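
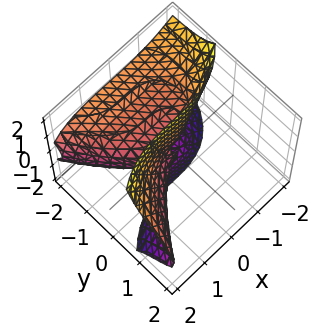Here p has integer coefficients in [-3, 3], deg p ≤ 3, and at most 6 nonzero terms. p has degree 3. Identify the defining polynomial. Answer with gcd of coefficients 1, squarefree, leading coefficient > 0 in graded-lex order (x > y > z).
x^3 - 3*y*z^2 - 2*y^2 - 2*y*z

Degree: no degree-2 surface has this shape, so deg p = 3.
Checking where it meets the axes: one y-axis crossing is at y = 0; it crosses the x-axis at the gridline x = 0; the visible z-axis segment lies entirely on the surface.
Fitting integer coefficients to these (and the overall shape) gives p.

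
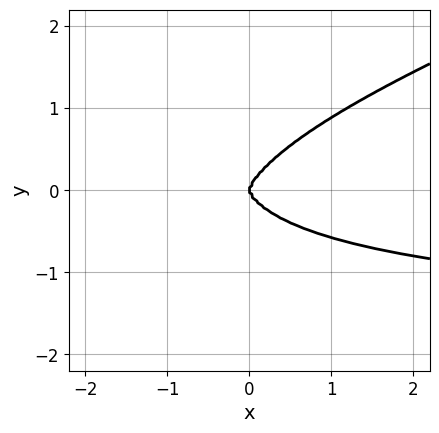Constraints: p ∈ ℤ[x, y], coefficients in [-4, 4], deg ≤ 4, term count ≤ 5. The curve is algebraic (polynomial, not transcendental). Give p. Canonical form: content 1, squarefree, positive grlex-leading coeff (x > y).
x^3*y - 3*x^2*y^2 + x*y^3 - 2*y^4 + 2*x^3

deg p = 4.
Reading off the gridlines: one x-axis crossing is at x = 0; it crosses the y-axis at the gridline y = 0.
Solving for integer coefficients yields p as stated.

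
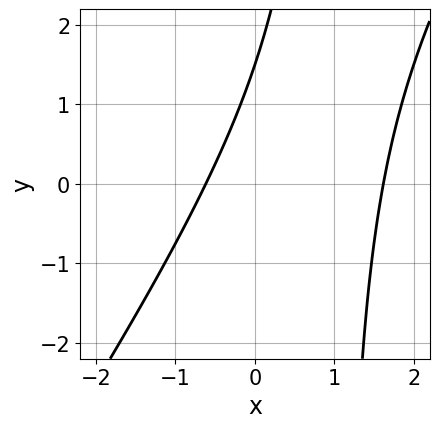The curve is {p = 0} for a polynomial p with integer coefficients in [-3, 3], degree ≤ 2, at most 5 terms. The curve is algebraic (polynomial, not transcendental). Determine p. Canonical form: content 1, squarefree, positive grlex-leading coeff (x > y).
First, the degree is 2 — no degree-1 curve has this shape.
Finally, putting this together gives p.

3*x^2 - 2*x*y - 3*x + 2*y - 3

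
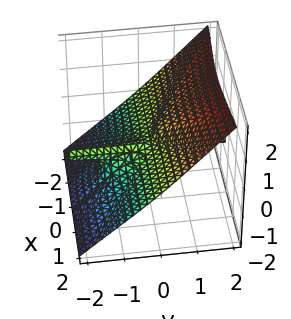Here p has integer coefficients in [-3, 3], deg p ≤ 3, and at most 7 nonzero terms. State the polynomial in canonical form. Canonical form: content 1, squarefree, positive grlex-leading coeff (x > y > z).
First, I count 2 distinct pieces.
Next, the degree is 3 — the shape is more complex than any degree-2 surface.
Next, reading off the gridlines: the visible x-axis segment lies entirely on the surface; every point of the y-axis in the box is on the surface.
Finally, putting this together gives p.

3*x^2*y - 3*x^2*z + 3*y*z^2 - 3*z^3 + y*z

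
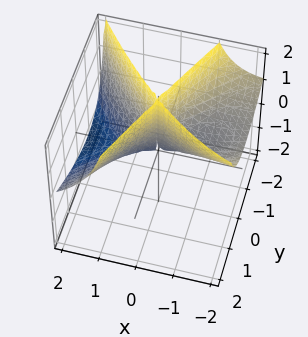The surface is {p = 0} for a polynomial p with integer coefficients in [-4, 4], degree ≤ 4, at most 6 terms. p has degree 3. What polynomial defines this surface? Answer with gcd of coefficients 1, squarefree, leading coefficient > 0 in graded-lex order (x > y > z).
x^3 + 3*x^2*z + 2*x*y*z - 3*y^2

First, the degree is 3 — a generic line meets the surface in up to 3 points.
Next, checking where it meets the axes: one y-axis crossing is at y = 0; it crosses the x-axis at the gridline x = 0; every point of the z-axis in the box is on the surface.
Finally, matching integer coefficients to the picture gives p.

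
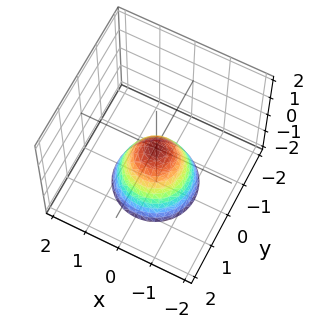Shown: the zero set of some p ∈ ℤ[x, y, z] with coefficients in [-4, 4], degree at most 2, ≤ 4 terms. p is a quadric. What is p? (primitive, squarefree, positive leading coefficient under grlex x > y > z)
The degree is 2 — a single bowl opening along one axis; a quadric.
Symmetries: rotational symmetry about the z-axis ⇒ p depends on x, y only through x² + y².
From the axis intercepts and sections: it crosses the z-axis at the gridline z = 0; one y-axis crossing is at y = 0.
These observations pin down the coefficients.

3*x^2 + 3*y^2 + 2*z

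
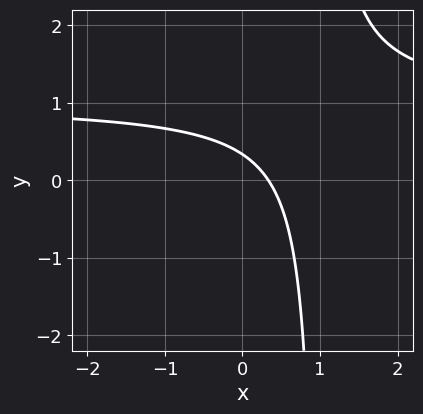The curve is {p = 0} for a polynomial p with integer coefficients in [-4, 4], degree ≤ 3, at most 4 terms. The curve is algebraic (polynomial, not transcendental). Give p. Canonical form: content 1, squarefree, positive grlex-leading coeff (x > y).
3*x*y - 3*x - 3*y + 1

1. Degree: no degree-1 curve has this shape, so deg p = 2.
2. Solving for integer coefficients yields p as stated.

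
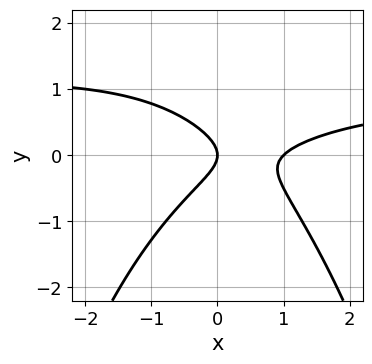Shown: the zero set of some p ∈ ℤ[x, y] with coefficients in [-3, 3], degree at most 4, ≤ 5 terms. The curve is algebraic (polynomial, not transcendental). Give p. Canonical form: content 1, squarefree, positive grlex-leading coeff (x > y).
1. The degree is 3 — the shape is more complex than any degree-2 curve.
2. Against the integer gridlines: the x-axis gridline crossings are at x ∈ {0, 1}; it crosses the y-axis at the gridline y = 0.
3. These observations pin down the coefficients.

x^2*y - x^2 + 2*y^2 + x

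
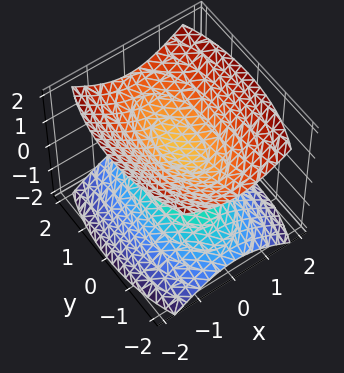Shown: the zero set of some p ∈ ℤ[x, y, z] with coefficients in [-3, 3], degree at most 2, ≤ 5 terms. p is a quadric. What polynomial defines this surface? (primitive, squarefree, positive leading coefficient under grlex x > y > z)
3*x^2 + y^2 - 3*z^2 + 1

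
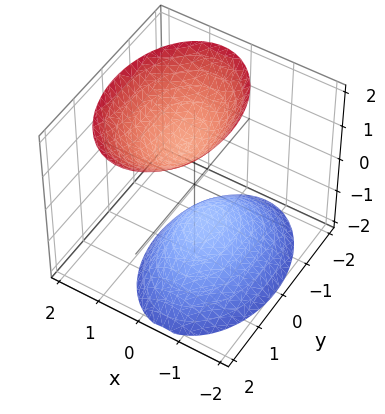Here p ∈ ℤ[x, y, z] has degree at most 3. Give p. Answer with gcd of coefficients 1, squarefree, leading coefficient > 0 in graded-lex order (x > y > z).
(a) The picture has 2 separate pieces. Treating them together as one polynomial.
(b) Degree: the shape is more complex than any degree-1 surface, so deg p = 2.
(c) Reading off the gridlines: among the integer gridlines, it crosses the z-axis at z ∈ {-1, 1}; it misses every integer gridline on the y-axis.
(d) These observations pin down the coefficients.

2*x^2 - x*z + y^2 - z^2 + 1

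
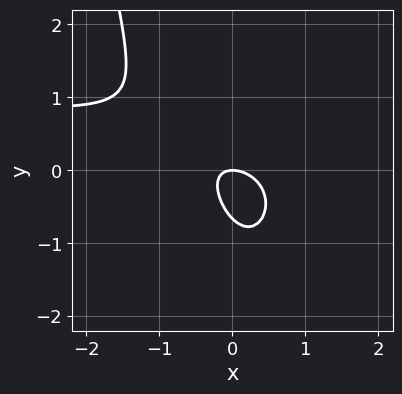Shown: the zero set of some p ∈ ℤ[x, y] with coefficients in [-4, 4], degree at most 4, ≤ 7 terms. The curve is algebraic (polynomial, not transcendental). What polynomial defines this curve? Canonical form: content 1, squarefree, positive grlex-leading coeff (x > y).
3*x^2*y - 3*x^2 - 3*x*y - 3*y^2 - 2*y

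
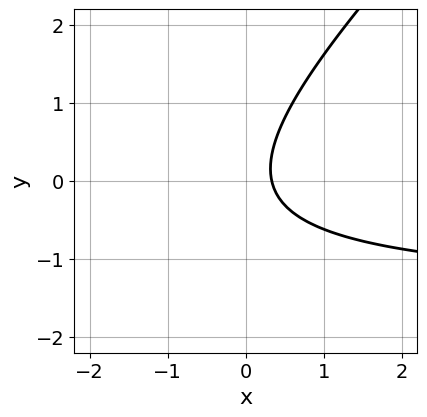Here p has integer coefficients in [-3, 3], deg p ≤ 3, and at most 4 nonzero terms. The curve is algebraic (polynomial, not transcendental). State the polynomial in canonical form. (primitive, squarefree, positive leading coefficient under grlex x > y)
2*x*y - 2*y^2 + 3*x - 1

(a) The degree is 2 — no degree-1 curve has this shape.
(b) Against the integer gridlines: it misses every integer gridline on the y-axis.
(c) Matching integer coefficients to the picture gives p.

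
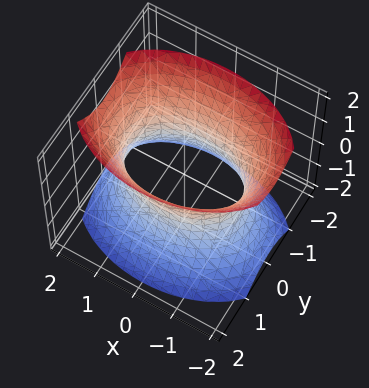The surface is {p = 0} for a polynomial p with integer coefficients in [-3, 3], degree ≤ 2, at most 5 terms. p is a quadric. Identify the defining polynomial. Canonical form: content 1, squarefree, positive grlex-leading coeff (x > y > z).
x^2 + 2*y^2 - z^2 - 2

First, degree: one connected sheet with a waist; a quadric, so deg p = 2.
Next, symmetries: it's symmetric under z → −z, forcing even powers of z; it's symmetric under y → −y, forcing even powers of y; the x ↦ −x reflection is a symmetry, so x appears only in even powers.
Then, checking where it meets the axes: the y-axis gridline crossings are at y ∈ {-1, 1}; it misses every integer gridline on the z-axis.
Finally, solving for integer coefficients yields p as stated.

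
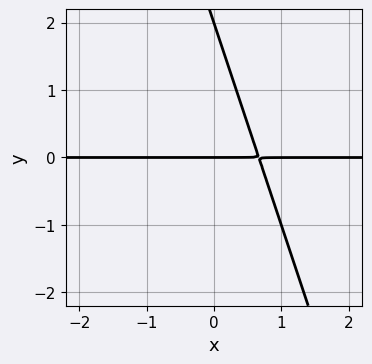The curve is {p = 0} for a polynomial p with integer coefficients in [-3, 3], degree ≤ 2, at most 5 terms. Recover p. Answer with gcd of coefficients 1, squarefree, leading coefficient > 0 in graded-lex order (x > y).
deg p = 2. The shape is more complex than any degree-1 curve.
Reading off the gridlines: the y-axis gridline crossings are at y ∈ {0, 2}; the visible x-axis segment lies entirely on the curve.
These observations pin down the coefficients.

3*x*y + y^2 - 2*y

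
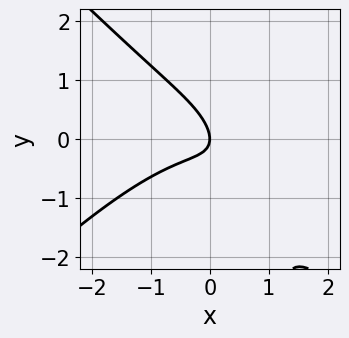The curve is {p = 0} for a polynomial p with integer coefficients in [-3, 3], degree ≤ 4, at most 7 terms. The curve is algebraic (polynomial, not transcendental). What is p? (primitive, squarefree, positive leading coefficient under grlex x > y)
2*x^3 - 2*x*y^2 + 3*x*y + 3*y^2 + 2*x

First, the degree is 3 — a generic line meets the curve in up to 3 points.
Then, checking where it meets the axes: it crosses the y-axis at the gridline y = 0; it crosses the x-axis at the gridline x = 0.
Finally, solving for integer coefficients yields p as stated.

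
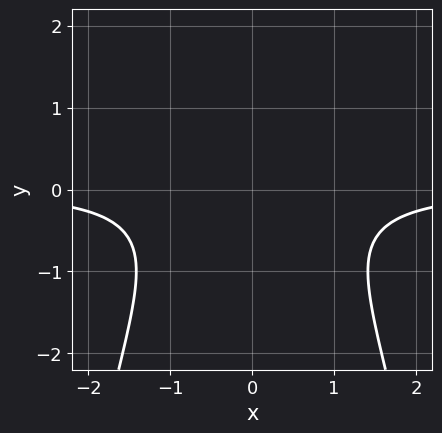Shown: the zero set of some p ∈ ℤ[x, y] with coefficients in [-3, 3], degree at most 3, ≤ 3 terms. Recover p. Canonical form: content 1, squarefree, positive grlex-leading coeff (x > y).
First, the degree is 3 — a generic line meets the curve in up to 3 points.
Then, symmetries: the x ↦ −x reflection is a symmetry, so x appears only in even powers.
Next, reading off the gridlines: it misses every integer gridline on the x-axis; it misses every integer gridline on the y-axis.
Finally, assembling these constraints gives the stated polynomial.

x^2*y + y^2 + 1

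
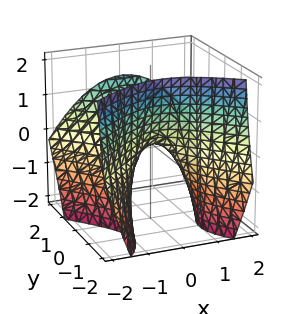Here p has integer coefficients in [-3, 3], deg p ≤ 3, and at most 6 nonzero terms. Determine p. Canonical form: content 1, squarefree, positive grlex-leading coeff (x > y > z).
x^2 - y^2 + y*z + z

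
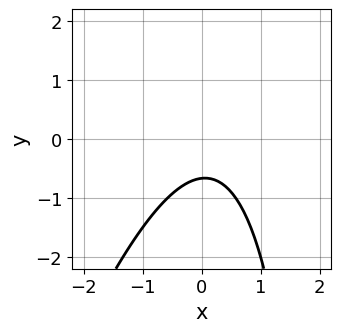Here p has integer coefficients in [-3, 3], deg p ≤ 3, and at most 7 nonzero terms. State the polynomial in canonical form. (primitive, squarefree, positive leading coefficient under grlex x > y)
3*x^2 - x*y - x + 3*y + 2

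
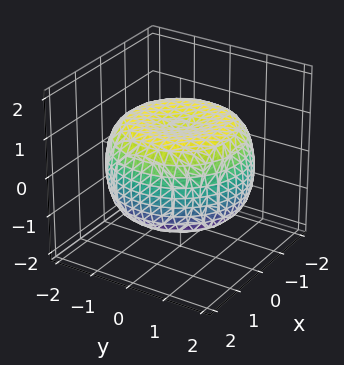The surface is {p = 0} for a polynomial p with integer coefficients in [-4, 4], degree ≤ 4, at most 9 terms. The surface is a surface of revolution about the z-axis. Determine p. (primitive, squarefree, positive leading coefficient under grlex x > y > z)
(a) Degree: a generic line meets the surface in up to 4 points, so deg p = 4.
(b) By symmetry, the z-axis is an axis of rotation, so x and y enter only as x² + y².
(c) From the visible intercepts: a circular section at z = -1 has radius between 1 and 2; among the integer gridlines, it crosses the z-axis at z ∈ {-1, 1}.
(d) Assembling these constraints gives the stated polynomial.

x^4 + 2*x^2*y^2 + y^4 - 2*x^2 - 2*y^2 + 3*z^2 - 3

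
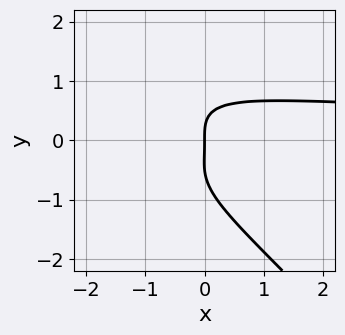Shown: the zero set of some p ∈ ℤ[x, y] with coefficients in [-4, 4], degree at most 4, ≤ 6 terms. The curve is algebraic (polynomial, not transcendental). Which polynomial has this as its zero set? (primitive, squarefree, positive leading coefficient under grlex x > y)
(a) deg p = 4. No degree-3 curve has this shape.
(b) From the visible intercepts: it meets the y-axis at y = 0 (among the integer gridlines); it crosses the x-axis at the gridline x = 0.
(c) Assembling these constraints gives the stated polynomial.

x^2*y^2 + 3*x*y^3 + 2*y^4 + y^3 - 2*x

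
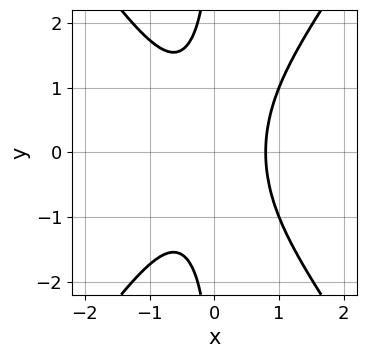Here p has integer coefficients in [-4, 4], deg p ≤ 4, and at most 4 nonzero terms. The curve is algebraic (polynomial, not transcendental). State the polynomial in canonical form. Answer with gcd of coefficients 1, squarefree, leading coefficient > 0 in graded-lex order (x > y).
(a) Degree: no degree-2 curve has this shape, so deg p = 3.
(b) Symmetries: it's symmetric under y → −y, forcing even powers of y.
(c) Reading off the gridlines: no y-intercept at any integer in the box.
(d) Together with the visible shape, these determine p as stated.

2*x^3 - x*y^2 - 1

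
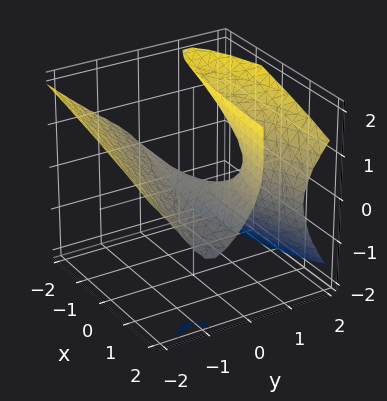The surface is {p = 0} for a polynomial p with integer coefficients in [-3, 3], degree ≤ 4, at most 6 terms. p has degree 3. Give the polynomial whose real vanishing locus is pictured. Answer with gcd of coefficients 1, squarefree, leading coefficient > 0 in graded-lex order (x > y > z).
(a) The degree is 3 — a generic line meets the surface in up to 3 points.
(b) Checking where it meets the axes: the visible x-axis segment lies entirely on the surface; one y-axis crossing is at y = 0.
(c) Assembling these constraints gives the stated polynomial.

2*y^3 - 2*y*z^2 - 2*x*y - 2*y*z + 3*z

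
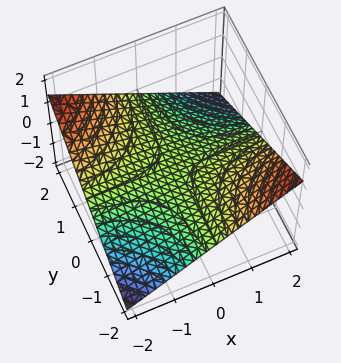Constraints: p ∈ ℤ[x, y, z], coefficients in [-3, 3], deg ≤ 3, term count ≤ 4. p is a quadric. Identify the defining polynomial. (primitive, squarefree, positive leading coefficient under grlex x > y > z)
x*y + 3*z

1. deg p = 2.
2. Observable constraints: every point of the y-axis in the box is on the surface; the visible x-axis segment lies entirely on the surface; one z-axis crossing is at z = 0.
3. Matching integer coefficients to the picture gives p.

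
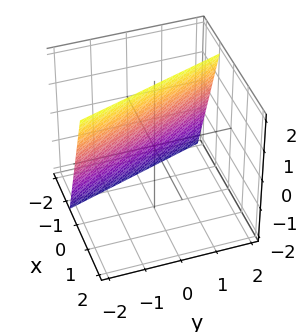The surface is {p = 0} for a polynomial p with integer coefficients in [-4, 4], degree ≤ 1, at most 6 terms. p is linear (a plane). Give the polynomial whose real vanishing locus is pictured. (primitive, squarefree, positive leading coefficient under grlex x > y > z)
3*x + y - z + 2

First, degree: the surface is flat (a plane), so deg p = 1.
Then, from the axis intercepts and sections: it crosses the z-axis at the gridline z = 2; it meets the y-axis at y = -2 (among the integer gridlines).
Finally, putting this together gives p.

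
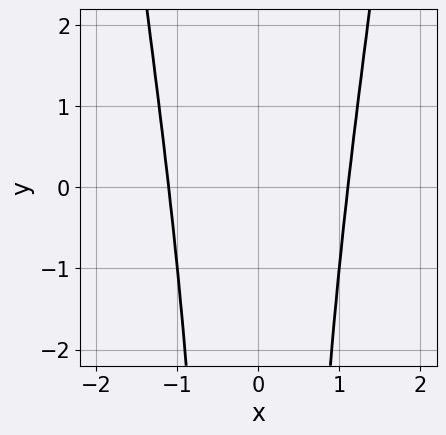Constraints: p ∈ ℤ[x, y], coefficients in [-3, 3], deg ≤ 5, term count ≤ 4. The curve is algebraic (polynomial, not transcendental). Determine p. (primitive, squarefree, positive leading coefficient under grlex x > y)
First, degree: a generic line meets the curve in up to 4 points, so deg p = 4.
Next, symmetries: the x ↦ −x reflection is a symmetry, so x appears only in even powers.
Then, checking where it meets the axes: the curve avoids every integer y-axis point in the box.
Finally, solving for integer coefficients yields p as stated.

2*x^4 - x^2*y - 3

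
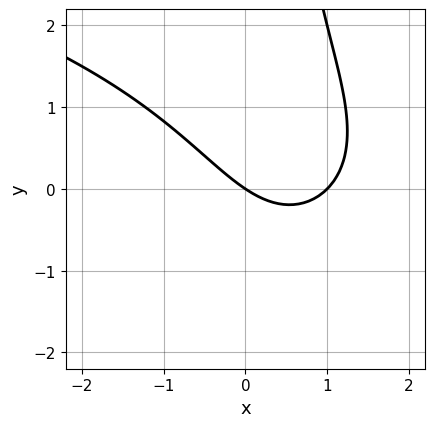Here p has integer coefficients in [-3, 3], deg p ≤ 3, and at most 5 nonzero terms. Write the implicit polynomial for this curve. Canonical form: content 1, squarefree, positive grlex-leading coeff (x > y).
(a) deg p = 3. No degree-2 curve has this shape.
(b) Observable constraints: it crosses the y-axis at the gridline y = 0; the x-axis gridline crossings are at x ∈ {0, 1}.
(c) These observations pin down the coefficients.

x*y^2 + 2*x^2 + x*y - 2*x - 3*y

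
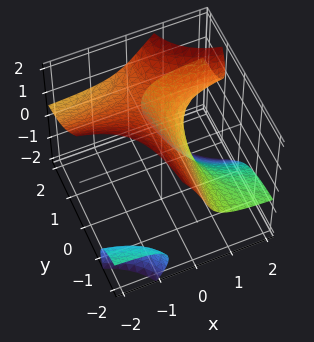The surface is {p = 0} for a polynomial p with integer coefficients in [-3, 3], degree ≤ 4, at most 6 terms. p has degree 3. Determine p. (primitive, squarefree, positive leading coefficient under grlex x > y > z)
The picture has 2 separate pieces.
deg p = 3.
Checking where it meets the axes: the surface avoids every integer y-axis point in the box.
These observations pin down the coefficients.

3*x*y*z - z^3 - 3*x + 2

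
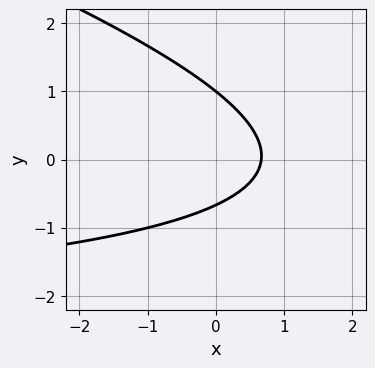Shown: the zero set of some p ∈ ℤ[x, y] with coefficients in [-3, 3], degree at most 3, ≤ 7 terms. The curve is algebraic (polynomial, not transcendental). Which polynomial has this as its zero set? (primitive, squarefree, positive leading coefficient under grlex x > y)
x*y + 3*y^2 + 3*x - y - 2

1. The degree is 2 — the shape is more complex than any degree-1 curve.
2. Against the integer gridlines: one y-axis crossing is at y = 1.
3. Matching integer coefficients to the picture gives p.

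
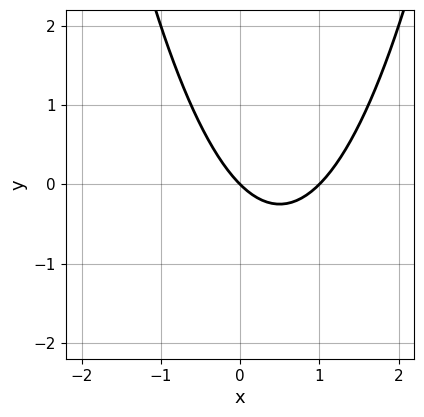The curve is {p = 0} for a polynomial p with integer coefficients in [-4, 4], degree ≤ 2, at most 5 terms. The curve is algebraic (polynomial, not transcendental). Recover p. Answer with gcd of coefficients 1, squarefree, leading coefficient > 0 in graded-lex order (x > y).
First, deg p = 2. The shape is more complex than any degree-1 curve.
Next, checking where it meets the axes: among the integer gridlines, it crosses the x-axis at x ∈ {0, 1}; one y-axis crossing is at y = 0.
Finally, the integer polynomial consistent with all of this is the stated p.

x^2 - x - y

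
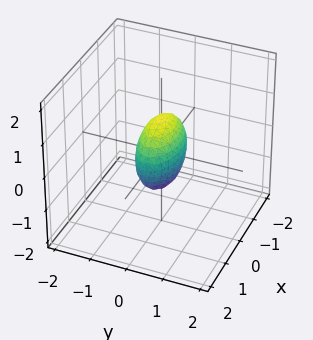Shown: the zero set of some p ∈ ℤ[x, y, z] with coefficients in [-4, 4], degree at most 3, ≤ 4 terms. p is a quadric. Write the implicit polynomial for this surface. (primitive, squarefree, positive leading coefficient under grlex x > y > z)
x^2 + 3*y^2 + z^2 - 1

(a) deg p = 2.
(b) Symmetries: the z ↦ −z reflection is a symmetry, so z appears only in even powers; it's symmetric under y → −y, forcing even powers of y; the x ↦ −x reflection is a symmetry, so x appears only in even powers.
(c) Observable constraints: the z-axis gridline crossings are at z ∈ {-1, 1}; among the integer gridlines, it crosses the x-axis at x ∈ {-1, 1}.
(d) Together with the visible shape, these determine p as stated.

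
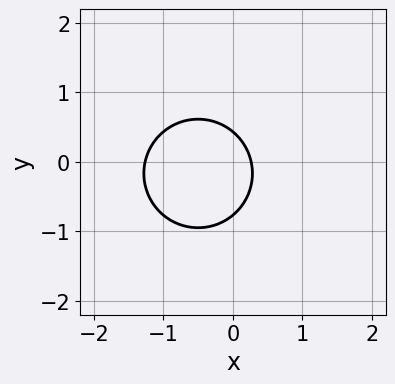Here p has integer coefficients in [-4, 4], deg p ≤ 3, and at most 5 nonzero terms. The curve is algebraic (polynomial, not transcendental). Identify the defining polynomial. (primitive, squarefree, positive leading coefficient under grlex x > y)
3*x^2 + 3*y^2 + 3*x + y - 1

1. The degree is 2 — no degree-1 curve has this shape.
2. Solving for integer coefficients yields p as stated.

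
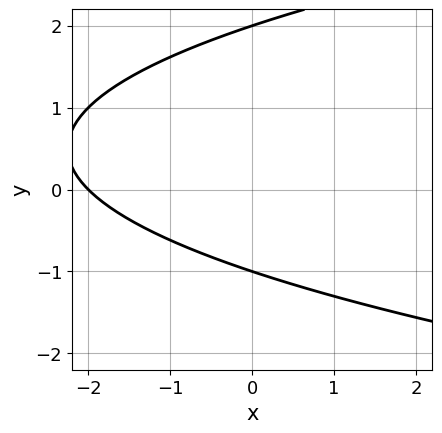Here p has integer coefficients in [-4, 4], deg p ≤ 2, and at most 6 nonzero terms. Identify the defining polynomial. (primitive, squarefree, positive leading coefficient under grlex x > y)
y^2 - x - y - 2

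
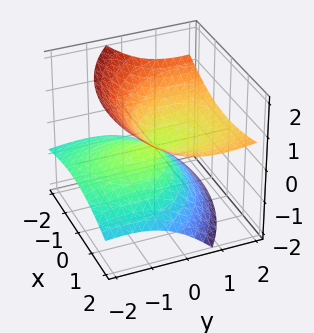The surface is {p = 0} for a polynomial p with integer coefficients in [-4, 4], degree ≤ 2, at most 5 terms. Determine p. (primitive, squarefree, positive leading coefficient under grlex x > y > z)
x^2 - x*z + y^2 - 3*y*z - 3*z^2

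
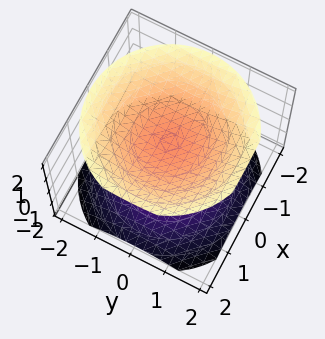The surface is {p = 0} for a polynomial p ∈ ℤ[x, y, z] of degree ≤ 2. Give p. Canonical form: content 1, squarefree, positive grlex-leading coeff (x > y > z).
First, I count 2 distinct pieces. They look like related sheets of one shape, so recover p as a whole.
Next, degree: a generic line meets the surface in up to 2 points, so deg p = 2.
Next, by symmetry, every cross-section ⟂ z is a circle, so x, y appear only via x² + y².
Next, reading off the gridlines: the surface avoids every integer y-axis point in the box; no x-intercept at any integer in the box; the z-axis gridline crossings are at z ∈ {-1, 1}.
Finally, assembling these constraints gives the stated polynomial.

2*x^2 + 2*y^2 - 3*z^2 + 3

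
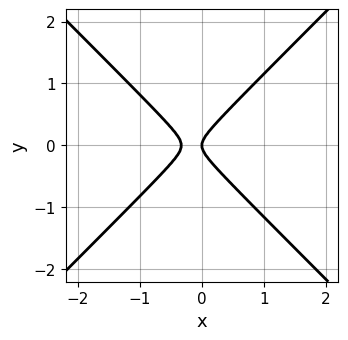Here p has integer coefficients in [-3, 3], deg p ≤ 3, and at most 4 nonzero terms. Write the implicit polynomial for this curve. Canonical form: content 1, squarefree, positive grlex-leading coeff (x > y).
1. The degree is 2 — a generic line meets the curve in up to 2 points.
2. Symmetries: it's symmetric under y → −y, forcing even powers of y.
3. From the axis intercepts and sections: it crosses the y-axis at the gridline y = 0; it meets the x-axis at x = 0 (among the integer gridlines).
4. Fitting integer coefficients to these (and the overall shape) gives p.

3*x^2 - 3*y^2 + x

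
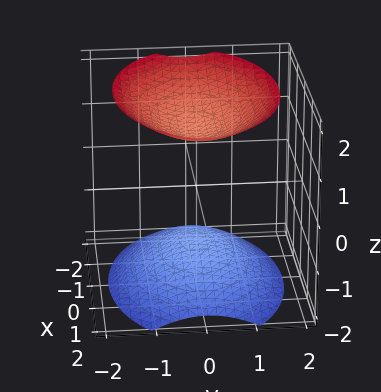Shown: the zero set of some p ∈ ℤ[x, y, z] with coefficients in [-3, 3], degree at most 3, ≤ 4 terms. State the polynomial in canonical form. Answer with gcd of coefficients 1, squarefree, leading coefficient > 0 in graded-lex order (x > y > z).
I count 2 distinct pieces.
The degree is 2 — two separate bowl-shaped sheets opening away from each other; a quadric.
Symmetries: the x ↦ −x reflection is a symmetry, so x appears only in even powers; the z ↦ −z reflection is a symmetry, so z appears only in even powers; it's symmetric under y → −y, forcing even powers of y.
From the visible intercepts: the surface avoids every integer y-axis point in the box; it misses every integer gridline on the x-axis.
Solving for integer coefficients yields p as stated.

x^2 + 2*y^2 - 2*z^2 + 3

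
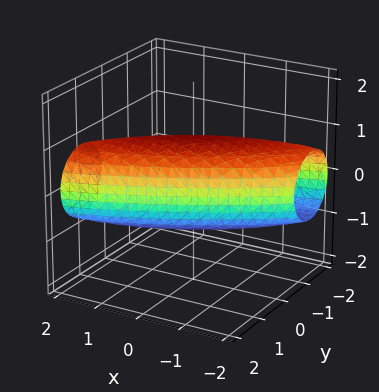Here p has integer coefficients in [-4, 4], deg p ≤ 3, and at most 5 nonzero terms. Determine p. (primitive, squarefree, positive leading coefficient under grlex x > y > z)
x^2 - 3*x*y + 3*y^2 + 3*z^2 - 3

1. The degree is 2 — a generic line meets the surface in up to 2 points.
2. Against the integer gridlines: the z-axis gridline crossings are at z ∈ {-1, 1}; among the integer gridlines, it crosses the y-axis at y ∈ {-1, 1}.
3. Together with the visible shape, these determine p as stated.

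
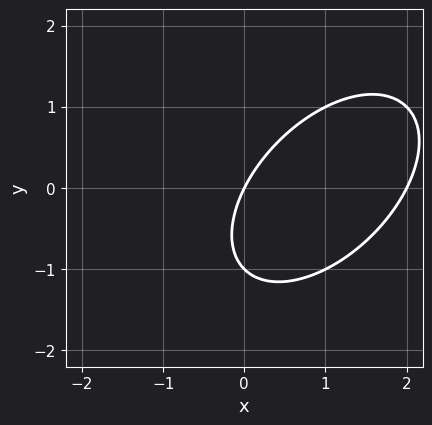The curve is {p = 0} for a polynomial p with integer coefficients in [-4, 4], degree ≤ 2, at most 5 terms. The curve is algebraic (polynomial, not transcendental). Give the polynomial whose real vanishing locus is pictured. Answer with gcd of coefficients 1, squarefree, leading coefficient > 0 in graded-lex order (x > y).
First, degree: a generic line meets the curve in up to 2 points, so deg p = 2.
Next, reading off the gridlines: among the integer gridlines, it crosses the x-axis at x ∈ {0, 2}; the y-axis gridline crossings are at y ∈ {-1, 0}.
Finally, together with the visible shape, these determine p as stated.

x^2 - x*y + y^2 - 2*x + y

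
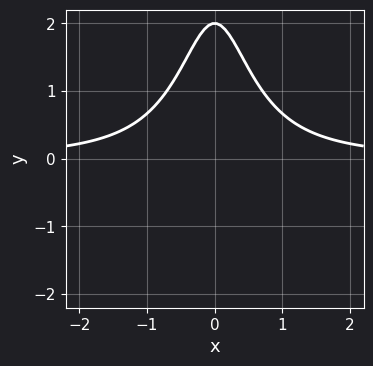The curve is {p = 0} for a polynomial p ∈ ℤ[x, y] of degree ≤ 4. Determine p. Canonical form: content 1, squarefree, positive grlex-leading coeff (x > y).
2*x^2*y + y - 2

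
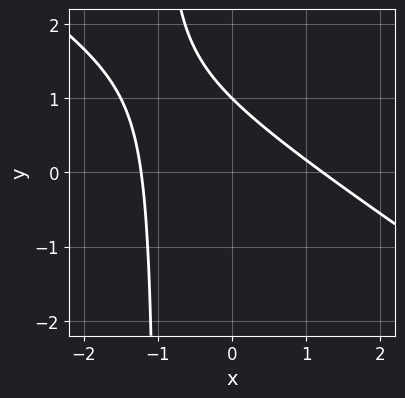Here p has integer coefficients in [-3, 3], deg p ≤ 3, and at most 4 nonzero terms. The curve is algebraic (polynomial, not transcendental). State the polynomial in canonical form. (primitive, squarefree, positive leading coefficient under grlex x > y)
2*x^2 + 3*x*y + 3*y - 3

(a) deg p = 2. The shape is more complex than any degree-1 curve.
(b) Reading off the gridlines: it crosses the y-axis at the gridline y = 1.
(c) The integer polynomial consistent with all of this is the stated p.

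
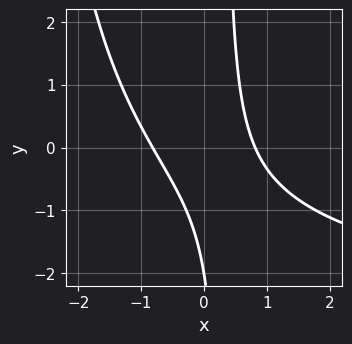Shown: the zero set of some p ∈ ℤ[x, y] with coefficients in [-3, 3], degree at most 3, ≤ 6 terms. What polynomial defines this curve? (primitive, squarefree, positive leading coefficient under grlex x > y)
x^2*y + 3*x^2 + 3*x*y - y - 2

First, deg p = 3.
Then, from the visible intercepts: it meets the y-axis at y = -2 (among the integer gridlines).
Finally, putting this together gives p.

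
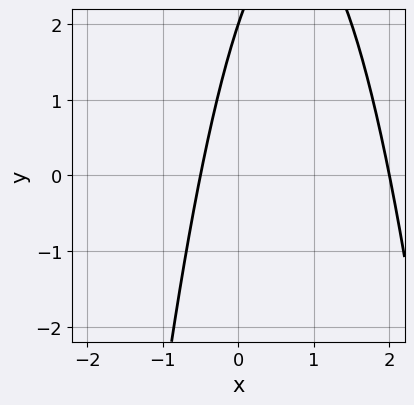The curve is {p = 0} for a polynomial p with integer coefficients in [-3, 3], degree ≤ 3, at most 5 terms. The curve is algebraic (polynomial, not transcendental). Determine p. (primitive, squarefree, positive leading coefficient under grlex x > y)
1. The degree is 2 — no degree-1 curve has this shape.
2. Observable constraints: one y-axis crossing is at y = 2; one x-axis crossing is at x = 2.
3. The integer polynomial consistent with all of this is the stated p.

2*x^2 - 3*x + y - 2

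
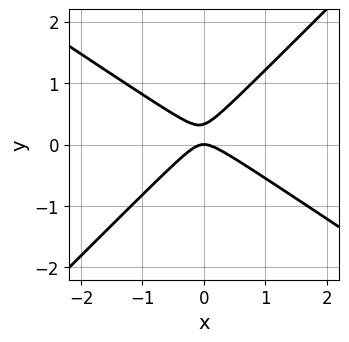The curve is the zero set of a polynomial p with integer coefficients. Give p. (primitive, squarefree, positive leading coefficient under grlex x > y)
1. deg p = 2. No degree-1 curve has this shape.
2. From the visible intercepts: it crosses the x-axis at the gridline x = 0; one y-axis crossing is at y = 0.
3. Matching integer coefficients to the picture gives p.

2*x^2 + x*y - 3*y^2 + y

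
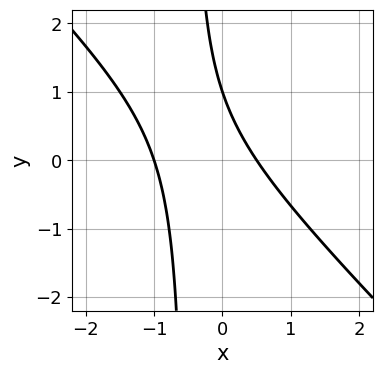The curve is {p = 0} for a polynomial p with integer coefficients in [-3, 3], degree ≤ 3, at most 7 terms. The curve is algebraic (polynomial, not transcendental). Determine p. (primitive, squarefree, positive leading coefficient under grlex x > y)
2*x^2 + 2*x*y + x + y - 1

(a) deg p = 2. No degree-1 curve has this shape.
(b) Against the integer gridlines: it crosses the y-axis at the gridline y = 1; one x-axis crossing is at x = -1.
(c) Together with the visible shape, these determine p as stated.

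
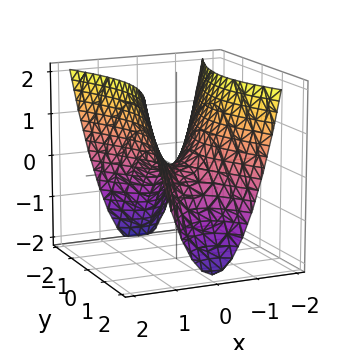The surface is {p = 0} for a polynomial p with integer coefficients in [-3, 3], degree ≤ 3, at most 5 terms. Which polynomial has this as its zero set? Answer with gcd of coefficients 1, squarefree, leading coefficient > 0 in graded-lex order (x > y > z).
(a) Degree: a hyperbolic paraboloid; a quadric, so deg p = 2.
(b) Symmetries: it's symmetric under x → −x, forcing even powers of x; the y ↦ −y reflection is a symmetry, so y appears only in even powers.
(c) Checking where it meets the axes: one x-axis crossing is at x = 0; it crosses the y-axis at the gridline y = 0.
(d) Together with the visible shape, these determine p as stated.

3*x^2 - y^2 - 2*z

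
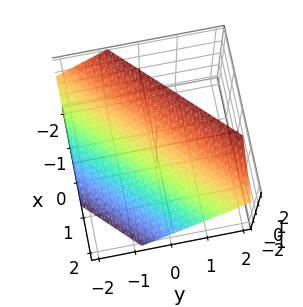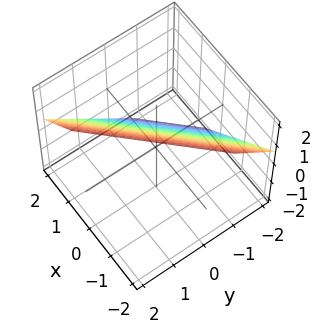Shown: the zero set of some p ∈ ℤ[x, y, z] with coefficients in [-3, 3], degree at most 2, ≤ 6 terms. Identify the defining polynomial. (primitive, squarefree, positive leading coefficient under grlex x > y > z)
3*x - 3*y + 3*z - 2

Degree: the surface is flat (a plane), so deg p = 1.
Solving for integer coefficients yields p as stated.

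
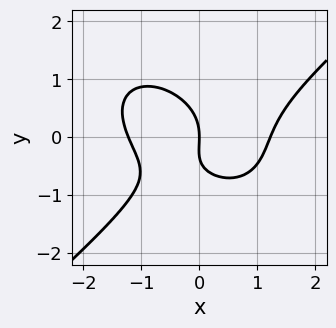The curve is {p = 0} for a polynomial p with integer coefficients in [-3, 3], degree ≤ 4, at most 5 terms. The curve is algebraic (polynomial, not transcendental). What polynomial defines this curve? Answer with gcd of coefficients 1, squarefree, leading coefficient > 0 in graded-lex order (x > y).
deg p = 3. No degree-2 curve has this shape.
From the axis intercepts and sections: it meets the y-axis at y = 0 (among the integer gridlines); it meets the x-axis at x = 0 (among the integer gridlines).
Assembling these constraints gives the stated polynomial.

2*x^3 - 3*y^3 - 2*x*y - y^2 - 3*x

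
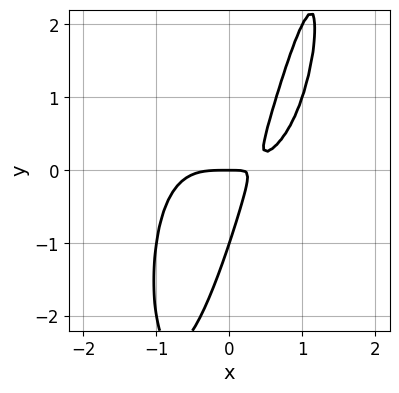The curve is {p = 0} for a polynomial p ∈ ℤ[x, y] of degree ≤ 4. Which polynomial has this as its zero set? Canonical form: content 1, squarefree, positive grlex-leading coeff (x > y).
2*x^4 - x^2*y - 3*x*y + y^2 + y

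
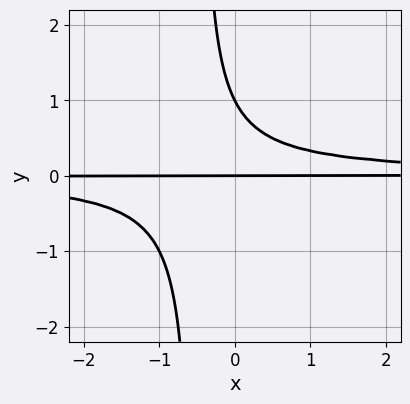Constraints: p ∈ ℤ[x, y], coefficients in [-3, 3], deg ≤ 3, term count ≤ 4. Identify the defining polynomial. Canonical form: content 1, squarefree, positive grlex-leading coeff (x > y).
deg p = 3. A generic line meets the curve in up to 3 points.
From the visible intercepts: the y-axis gridline crossings are at y ∈ {0, 1}; the visible x-axis segment lies entirely on the curve.
Solving for integer coefficients yields p as stated.

2*x*y^2 + y^2 - y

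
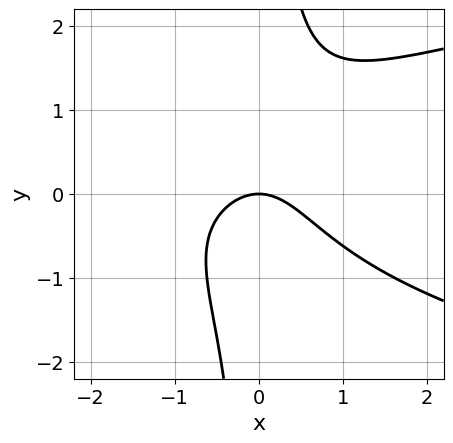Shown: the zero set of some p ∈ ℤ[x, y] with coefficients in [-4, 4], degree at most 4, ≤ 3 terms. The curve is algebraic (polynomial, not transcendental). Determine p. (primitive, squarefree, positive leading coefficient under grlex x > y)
1. Degree: the shape is more complex than any degree-2 curve, so deg p = 3.
2. Checking where it meets the axes: one y-axis crossing is at y = 0; one x-axis crossing is at x = 0.
3. Together with the visible shape, these determine p as stated.

x*y^2 - x^2 - y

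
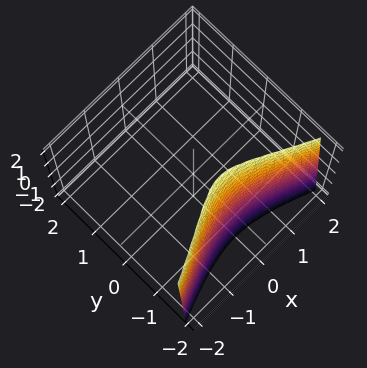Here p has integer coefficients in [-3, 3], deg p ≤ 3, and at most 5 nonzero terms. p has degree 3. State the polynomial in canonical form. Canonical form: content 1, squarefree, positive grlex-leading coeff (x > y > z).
2*y^3 + 2*x^2 - z + 3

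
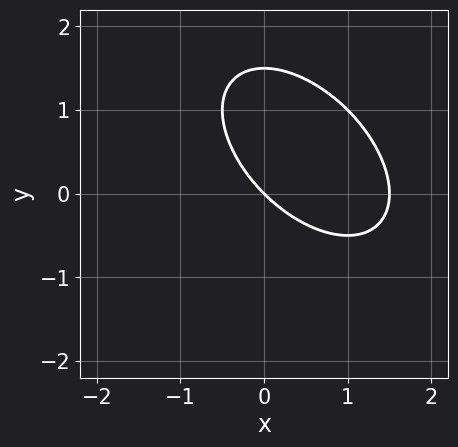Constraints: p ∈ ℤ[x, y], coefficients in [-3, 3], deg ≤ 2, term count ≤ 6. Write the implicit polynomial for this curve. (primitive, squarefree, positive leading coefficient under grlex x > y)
The degree is 2 — the shape is more complex than any degree-1 curve.
Observable constraints: it meets the y-axis at y = 0 (among the integer gridlines); one x-axis crossing is at x = 0.
The integer polynomial consistent with all of this is the stated p.

2*x^2 + 2*x*y + 2*y^2 - 3*x - 3*y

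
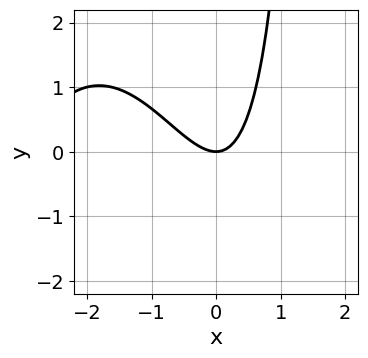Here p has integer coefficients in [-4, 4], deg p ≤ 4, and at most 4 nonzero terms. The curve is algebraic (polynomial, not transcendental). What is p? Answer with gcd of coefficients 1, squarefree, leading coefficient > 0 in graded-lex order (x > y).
x^3 + 3*x^2 + x*y - 2*y

First, the degree is 3 — a generic line meets the curve in up to 3 points.
Next, against the integer gridlines: one x-axis crossing is at x = 0; it crosses the y-axis at the gridline y = 0.
Finally, fitting integer coefficients to these (and the overall shape) gives p.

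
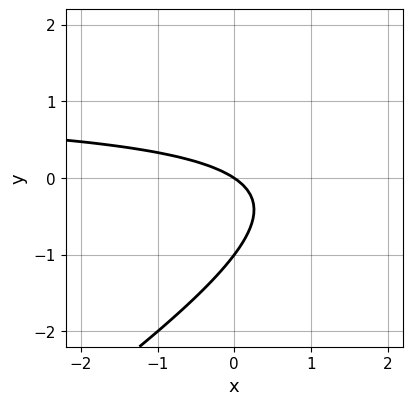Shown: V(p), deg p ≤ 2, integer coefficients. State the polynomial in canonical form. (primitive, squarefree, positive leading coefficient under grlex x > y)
(a) deg p = 2. A generic line meets the curve in up to 2 points.
(b) Reading off the gridlines: among the integer gridlines, it crosses the y-axis at y ∈ {-1, 0}; one x-axis crossing is at x = 0.
(c) Putting this together gives p.

2*x*y - 3*y^2 - 2*x - 3*y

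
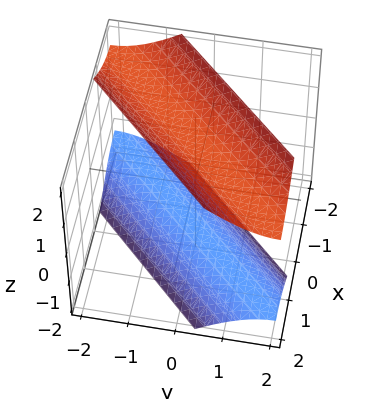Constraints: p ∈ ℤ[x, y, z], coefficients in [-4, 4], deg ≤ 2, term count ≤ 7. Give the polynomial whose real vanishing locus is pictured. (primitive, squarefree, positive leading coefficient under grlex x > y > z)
(a) I count 2 distinct pieces. They look like related sheets of one shape, so recover p as a whole.
(b) Degree: the shape is more complex than any degree-1 surface, so deg p = 2.
(c) From the axis intercepts and sections: it misses every integer gridline on the x-axis; it misses every integer gridline on the y-axis.
(d) Together with the visible shape, these determine p as stated.

x^2 - 2*x*y + y^2 - z^2 + 2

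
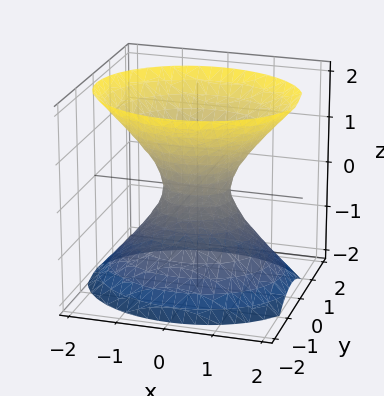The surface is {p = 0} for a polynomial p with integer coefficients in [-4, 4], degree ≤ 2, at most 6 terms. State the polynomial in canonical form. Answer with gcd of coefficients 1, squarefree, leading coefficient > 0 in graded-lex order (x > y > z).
2*x^2 + 3*y^2 - 2*z^2 - 1

(a) Degree: an hourglass — one-sheet hyperboloid; a quadric, so deg p = 2.
(b) Symmetries: mirror symmetry z ↦ −z ⇒ only even powers of z; the y ↦ −y reflection is a symmetry, so y appears only in even powers; it's symmetric under x → −x, forcing even powers of x.
(c) From the axis intercepts and sections: it misses every integer gridline on the z-axis.
(d) Together with the visible shape, these determine p as stated.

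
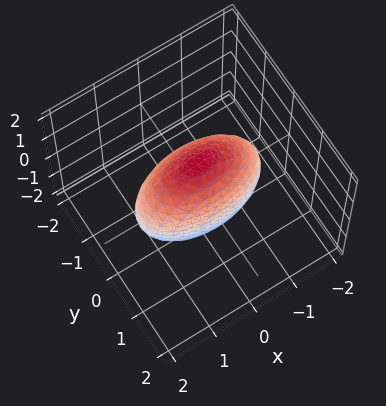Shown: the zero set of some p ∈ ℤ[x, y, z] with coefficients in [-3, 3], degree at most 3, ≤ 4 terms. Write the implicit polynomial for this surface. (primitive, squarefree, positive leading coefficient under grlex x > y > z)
x^2 + 3*y^2 + z^2 - 2

First, the degree is 2 — a closed, bounded, convex surface; a quadric.
Then, symmetries: the x ↦ −x reflection is a symmetry, so x appears only in even powers; it's symmetric under z → −z, forcing even powers of z; it's symmetric under y → −y, forcing even powers of y.
Finally, fitting integer coefficients to these (and the overall shape) gives p.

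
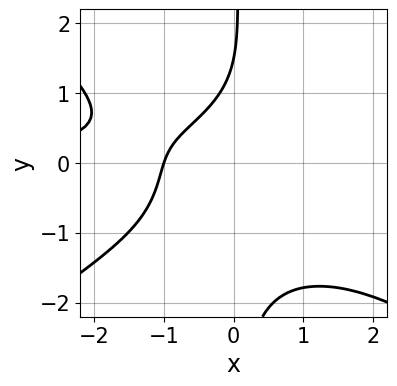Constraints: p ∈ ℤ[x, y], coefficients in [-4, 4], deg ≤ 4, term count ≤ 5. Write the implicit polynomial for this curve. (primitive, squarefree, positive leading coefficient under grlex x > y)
x^3*y - 2*x*y^3 - 3*x + 2*y - 3

First, the degree is 4 — the shape is more complex than any degree-3 curve.
Then, observable constraints: one x-axis crossing is at x = -1.
Finally, these observations pin down the coefficients.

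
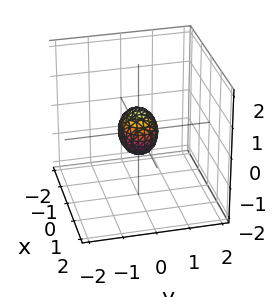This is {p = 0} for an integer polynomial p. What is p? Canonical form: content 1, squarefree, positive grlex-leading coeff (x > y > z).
2*x^2 + 3*y^2 + 2*z^2 - 1

1. The degree is 2 — a closed, bounded, convex surface; a quadric.
2. Symmetries: mirror symmetry y ↦ −y ⇒ only even powers of y; it's symmetric under x → −x, forcing even powers of x; mirror symmetry z ↦ −z ⇒ only even powers of z.
3. Fitting integer coefficients to these (and the overall shape) gives p.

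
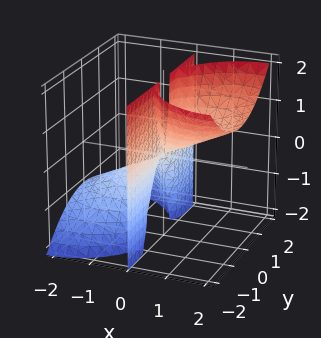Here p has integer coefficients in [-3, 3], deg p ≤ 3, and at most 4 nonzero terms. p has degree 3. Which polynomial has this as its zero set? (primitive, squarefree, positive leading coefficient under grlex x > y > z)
x^3 - 2*x^2*z + x*y^2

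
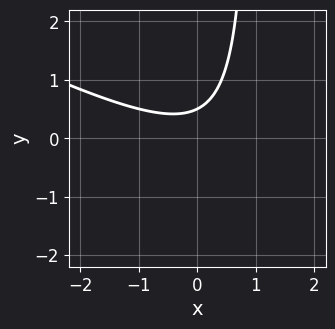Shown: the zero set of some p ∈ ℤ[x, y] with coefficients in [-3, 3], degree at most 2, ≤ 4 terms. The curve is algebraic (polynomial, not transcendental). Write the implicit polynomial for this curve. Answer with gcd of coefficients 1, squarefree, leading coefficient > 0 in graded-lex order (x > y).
Degree: no degree-1 curve has this shape, so deg p = 2.
Checking where it meets the axes: the curve avoids every integer x-axis point in the box.
Putting this together gives p.

x^2 + 2*x*y - 2*y + 1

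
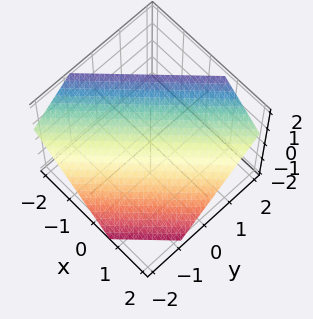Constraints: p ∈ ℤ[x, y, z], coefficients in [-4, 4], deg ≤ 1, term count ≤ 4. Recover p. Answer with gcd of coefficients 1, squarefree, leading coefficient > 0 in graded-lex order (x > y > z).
3*x - 3*y + 3*z - 2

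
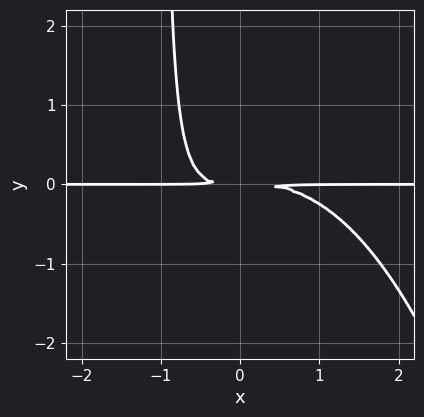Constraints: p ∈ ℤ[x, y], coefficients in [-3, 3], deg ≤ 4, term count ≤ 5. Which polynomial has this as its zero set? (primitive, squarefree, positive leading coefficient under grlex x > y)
x^3*y + 2*x*y^2 + 2*y^2

1. The degree is 4 — no degree-3 curve has this shape.
2. Observable constraints: every point of the x-axis in the box is on the curve.
3. Matching integer coefficients to the picture gives p.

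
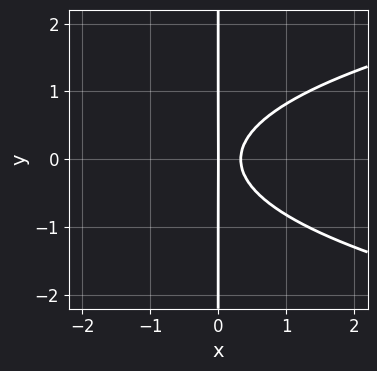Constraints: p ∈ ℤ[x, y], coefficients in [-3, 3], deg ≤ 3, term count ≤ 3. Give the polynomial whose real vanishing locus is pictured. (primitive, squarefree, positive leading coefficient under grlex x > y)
3*x*y^2 - 3*x^2 + x

Degree: no degree-2 curve has this shape, so deg p = 3.
Symmetries: the y ↦ −y reflection is a symmetry, so y appears only in even powers.
From the axis intercepts and sections: it crosses the x-axis at the gridline x = 0; the visible y-axis segment lies entirely on the curve.
The integer polynomial consistent with all of this is the stated p.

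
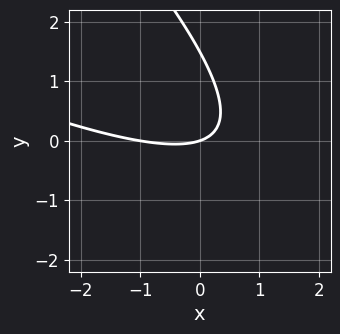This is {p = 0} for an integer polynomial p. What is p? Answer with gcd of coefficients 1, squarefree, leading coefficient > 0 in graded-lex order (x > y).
First, the degree is 2 — no degree-1 curve has this shape.
Then, observable constraints: among the integer gridlines, it crosses the x-axis at x ∈ {-1, 0}; it crosses the y-axis at the gridline y = 0.
Finally, the integer polynomial consistent with all of this is the stated p.

x^2 + 3*x*y + 2*y^2 + x - 3*y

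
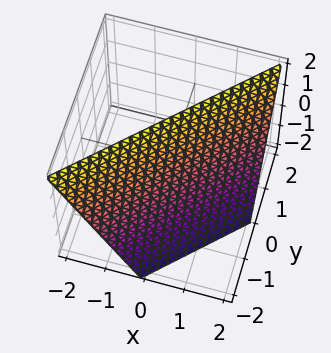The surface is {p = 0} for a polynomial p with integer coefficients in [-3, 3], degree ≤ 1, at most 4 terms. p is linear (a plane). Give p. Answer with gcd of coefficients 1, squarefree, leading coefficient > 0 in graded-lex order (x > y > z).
2*x - 2*y + z - 2

(a) deg p = 1.
(b) Against the integer gridlines: it meets the z-axis at z = 2 (among the integer gridlines); it meets the y-axis at y = -1 (among the integer gridlines); it meets the x-axis at x = 1 (among the integer gridlines).
(c) These observations pin down the coefficients.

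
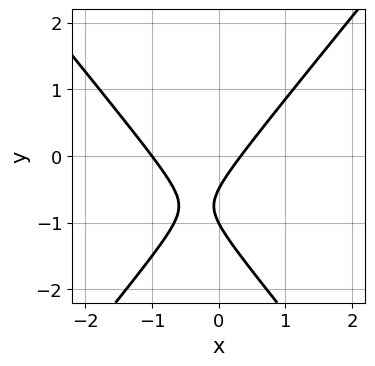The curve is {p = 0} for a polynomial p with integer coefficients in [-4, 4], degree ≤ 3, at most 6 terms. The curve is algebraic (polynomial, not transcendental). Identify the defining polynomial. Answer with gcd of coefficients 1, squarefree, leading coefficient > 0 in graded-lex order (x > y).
1. Degree: a generic line meets the curve in up to 2 points, so deg p = 2.
2. From the axis intercepts and sections: it crosses the x-axis at the gridline x = -1; one y-axis crossing is at y = -1.
3. Matching integer coefficients to the picture gives p.

3*x^2 - 2*y^2 + 2*x - 3*y - 1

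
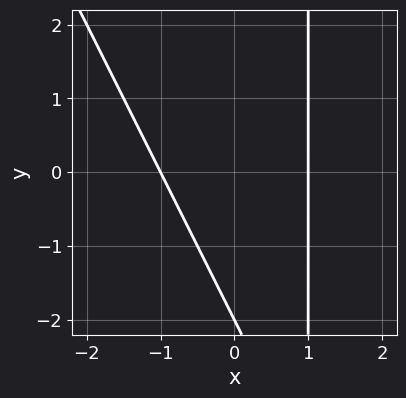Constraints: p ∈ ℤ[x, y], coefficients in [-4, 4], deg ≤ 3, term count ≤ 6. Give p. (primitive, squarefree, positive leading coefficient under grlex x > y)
1. The degree is 2 — the shape is more complex than any degree-1 curve.
2. Reading off the gridlines: the x-axis gridline crossings are at x ∈ {-1, 1}; it meets the y-axis at y = -2 (among the integer gridlines).
3. Solving for integer coefficients yields p as stated.

2*x^2 + x*y - y - 2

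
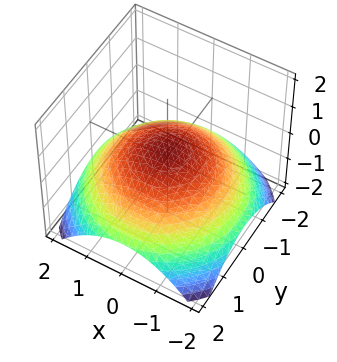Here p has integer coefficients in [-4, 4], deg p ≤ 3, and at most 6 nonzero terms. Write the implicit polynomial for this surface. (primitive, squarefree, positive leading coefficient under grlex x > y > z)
(a) The degree is 2 — no degree-1 surface has this shape.
(b) By symmetry, the surface is invariant under rotation about z: p = q(x² + y², z).
(c) From the axis intercepts and sections: among the integer gridlines, it crosses the y-axis at y ∈ {-1, 1}; a circular section at z = 0 has radius exactly 1.
(d) Fitting integer coefficients to these (and the overall shape) gives p. Check: (1, 0, 0) on the x-axis lies on the surface, and p(1, 0, 0) = 0. ✓

x^2 + y^2 + 3*z - 1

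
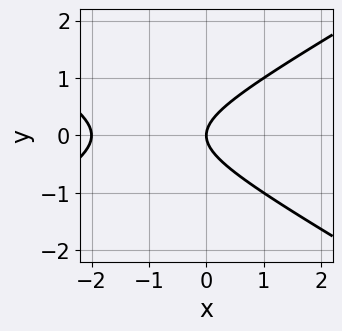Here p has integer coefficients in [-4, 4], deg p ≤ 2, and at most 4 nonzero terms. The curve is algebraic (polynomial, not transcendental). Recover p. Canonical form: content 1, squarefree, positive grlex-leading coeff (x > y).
x^2 - 3*y^2 + 2*x

(a) deg p = 2.
(b) Symmetries: mirror symmetry y ↦ −y ⇒ only even powers of y.
(c) Against the integer gridlines: among the integer gridlines, it crosses the x-axis at x ∈ {-2, 0}; one y-axis crossing is at y = 0.
(d) Together with the visible shape, these determine p as stated.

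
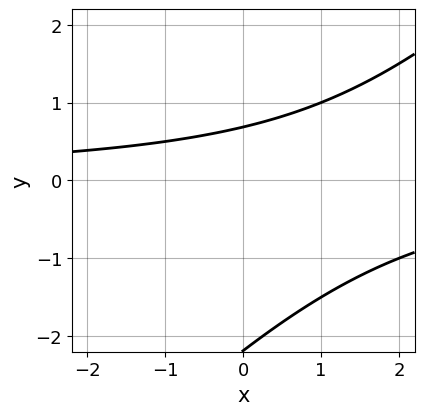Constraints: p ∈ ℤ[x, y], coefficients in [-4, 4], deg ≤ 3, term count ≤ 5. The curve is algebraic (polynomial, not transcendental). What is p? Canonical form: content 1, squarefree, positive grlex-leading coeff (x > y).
2*x*y - 2*y^2 - 3*y + 3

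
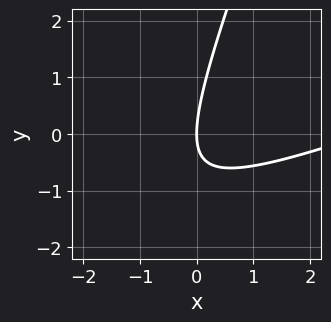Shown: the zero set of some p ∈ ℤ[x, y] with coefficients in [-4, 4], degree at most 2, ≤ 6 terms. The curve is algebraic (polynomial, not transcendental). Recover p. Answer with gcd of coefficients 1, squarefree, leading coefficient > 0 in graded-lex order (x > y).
(a) Degree: no degree-1 curve has this shape, so deg p = 2.
(b) From the visible intercepts: one x-axis crossing is at x = 0; it meets the y-axis at y = 0 (among the integer gridlines).
(c) Matching integer coefficients to the picture gives p.

x^2 - 3*x*y + y^2 - 3*x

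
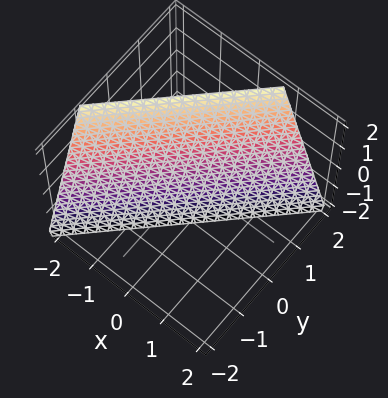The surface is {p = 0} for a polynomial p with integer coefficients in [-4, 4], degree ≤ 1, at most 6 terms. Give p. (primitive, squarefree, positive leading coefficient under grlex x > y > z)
3*x - 3*y + z + 2

(a) deg p = 1. The surface is flat (a plane).
(b) Against the integer gridlines: one z-axis crossing is at z = -2.
(c) Solving for integer coefficients yields p as stated.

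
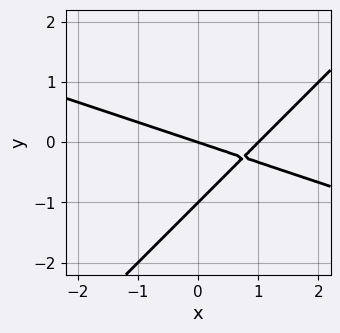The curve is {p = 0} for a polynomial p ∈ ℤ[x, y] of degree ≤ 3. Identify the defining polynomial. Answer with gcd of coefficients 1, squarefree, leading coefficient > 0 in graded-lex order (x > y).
x^2 + 2*x*y - 3*y^2 - x - 3*y

The degree is 2 — a generic line meets the curve in up to 2 points.
Reading off the gridlines: among the integer gridlines, it crosses the x-axis at x ∈ {0, 1}; among the integer gridlines, it crosses the y-axis at y ∈ {-1, 0}.
The integer polynomial consistent with all of this is the stated p.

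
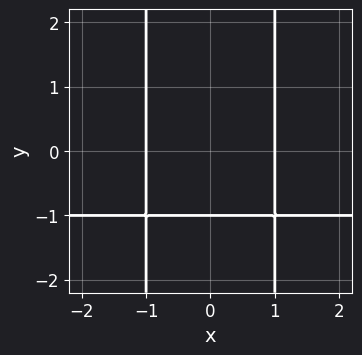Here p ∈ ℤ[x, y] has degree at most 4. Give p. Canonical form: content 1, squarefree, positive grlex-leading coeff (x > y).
1. The degree is 3 — a generic line meets the curve in up to 3 points.
2. Symmetries: mirror symmetry x ↦ −x ⇒ only even powers of x.
3. From the visible intercepts: it meets the y-axis at y = -1 (among the integer gridlines); the x-axis gridline crossings are at x ∈ {-1, 1}.
4. Assembling these constraints gives the stated polynomial.

x^2*y + x^2 - y - 1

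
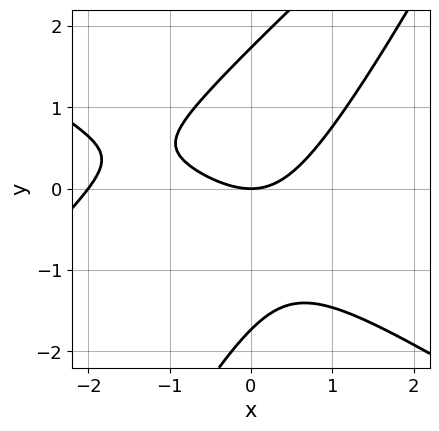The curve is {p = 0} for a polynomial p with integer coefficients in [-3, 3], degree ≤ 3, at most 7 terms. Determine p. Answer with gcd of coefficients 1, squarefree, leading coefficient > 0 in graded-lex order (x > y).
x^3 - 2*x*y^2 + y^3 + 2*x^2 - 3*y

(a) deg p = 3. The shape is more complex than any degree-2 curve.
(b) Reading off the gridlines: the x-axis gridline crossings are at x ∈ {-2, 0}; it crosses the y-axis at the gridline y = 0.
(c) Fitting integer coefficients to these (and the overall shape) gives p.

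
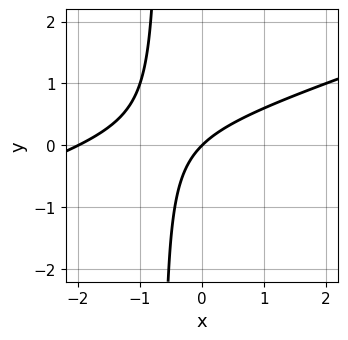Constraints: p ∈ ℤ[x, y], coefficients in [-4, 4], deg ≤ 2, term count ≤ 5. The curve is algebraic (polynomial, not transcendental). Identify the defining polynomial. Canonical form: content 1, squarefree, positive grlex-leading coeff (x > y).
1. Degree: a generic line meets the curve in up to 2 points, so deg p = 2.
2. From the axis intercepts and sections: among the integer gridlines, it crosses the x-axis at x ∈ {-2, 0}; it crosses the y-axis at the gridline y = 0.
3. These observations pin down the coefficients.

x^2 - 3*x*y + 2*x - 2*y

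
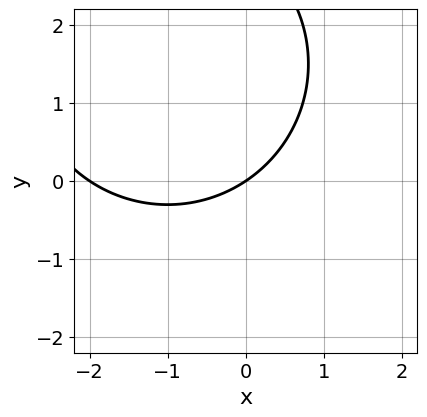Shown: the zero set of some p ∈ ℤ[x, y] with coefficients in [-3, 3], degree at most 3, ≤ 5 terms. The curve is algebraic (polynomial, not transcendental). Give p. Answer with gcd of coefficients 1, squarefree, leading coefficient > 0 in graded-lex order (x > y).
x^2 + y^2 + 2*x - 3*y

First, the degree is 2 — no degree-1 curve has this shape.
Next, reading off the gridlines: it crosses the y-axis at the gridline y = 0; the x-axis gridline crossings are at x ∈ {-2, 0}.
Finally, together with the visible shape, these determine p as stated.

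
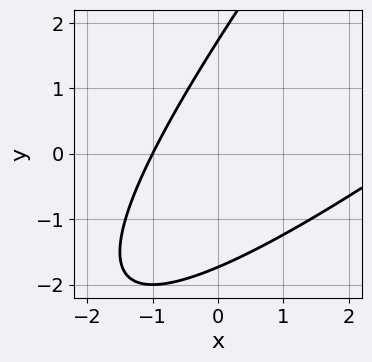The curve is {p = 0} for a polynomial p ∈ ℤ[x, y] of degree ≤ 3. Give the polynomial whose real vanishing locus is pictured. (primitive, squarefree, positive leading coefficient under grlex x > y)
1. Degree: no degree-1 curve has this shape, so deg p = 2.
2. Checking where it meets the axes: it meets the x-axis at x = -1 (among the integer gridlines).
3. Putting this together gives p.

x^2 - 2*x*y + y^2 - 2*x - 3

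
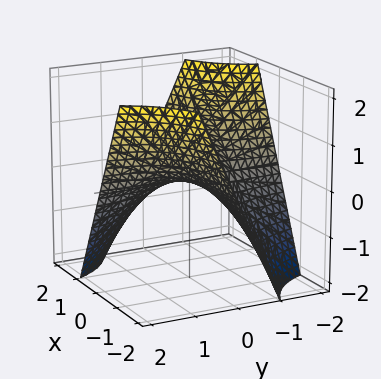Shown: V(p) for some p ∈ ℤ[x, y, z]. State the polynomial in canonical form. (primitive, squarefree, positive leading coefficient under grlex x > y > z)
(a) deg p = 2. A saddle surface; a quadric.
(b) Checking where it meets the axes: the visible x-axis segment lies entirely on the surface; every point of the y-axis in the box is on the surface; it crosses the z-axis at the gridline z = 0.
(c) Solving for integer coefficients yields p as stated.

x*y + z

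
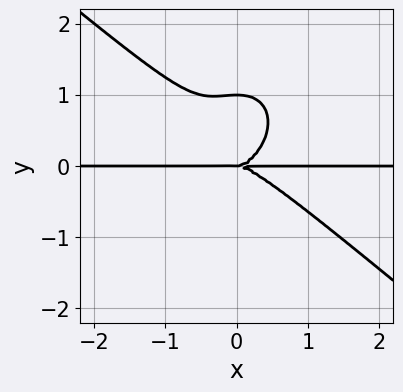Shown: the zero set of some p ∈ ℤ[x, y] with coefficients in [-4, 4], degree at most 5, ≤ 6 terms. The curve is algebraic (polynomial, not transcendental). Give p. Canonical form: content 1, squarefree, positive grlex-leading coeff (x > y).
1. Degree: a generic line meets the curve in up to 4 points, so deg p = 4.
2. From the visible intercepts: the visible x-axis segment lies entirely on the curve; the y-axis gridline crossings are at y ∈ {0, 1}.
3. Assembling these constraints gives the stated polynomial.

2*x^3*y + x^2*y^2 + 2*y^4 - 2*y^3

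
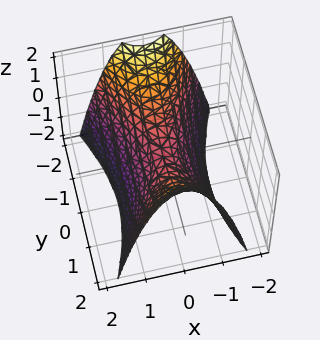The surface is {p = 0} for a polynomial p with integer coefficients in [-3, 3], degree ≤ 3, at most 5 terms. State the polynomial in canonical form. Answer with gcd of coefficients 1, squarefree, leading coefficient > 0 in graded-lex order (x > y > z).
3*x^2 - y^2 + 2*z

1. Degree: a saddle surface; a quadric, so deg p = 2.
2. Symmetries: it's symmetric under x → −x, forcing even powers of x; mirror symmetry y ↦ −y ⇒ only even powers of y.
3. Observable constraints: one x-axis crossing is at x = 0; it crosses the z-axis at the gridline z = 0.
4. Putting this together gives p.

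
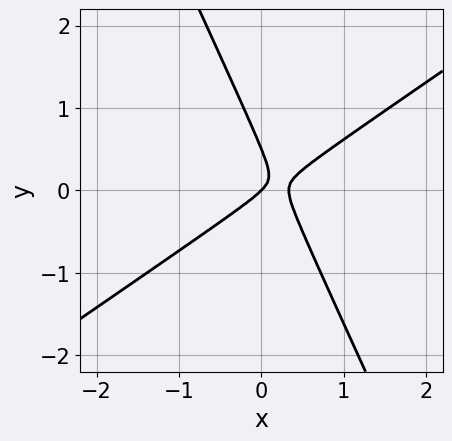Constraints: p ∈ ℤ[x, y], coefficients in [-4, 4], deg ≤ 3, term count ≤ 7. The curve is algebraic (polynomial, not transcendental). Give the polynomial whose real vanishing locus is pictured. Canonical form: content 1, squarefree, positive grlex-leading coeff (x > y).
deg p = 2. The shape is more complex than any degree-1 curve.
From the visible intercepts: one y-axis crossing is at y = 0; one x-axis crossing is at x = 0.
Solving for integer coefficients yields p as stated.

3*x^2 - 3*x*y - 2*y^2 - x + y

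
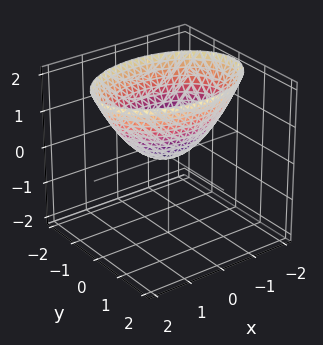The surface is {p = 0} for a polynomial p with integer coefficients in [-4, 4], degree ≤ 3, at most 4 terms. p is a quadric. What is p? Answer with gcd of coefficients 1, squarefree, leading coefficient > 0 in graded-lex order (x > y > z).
x^2 + 2*y^2 - 2*z

(a) Degree: a paraboloid; a quadric, so deg p = 2.
(b) Symmetries: the y ↦ −y reflection is a symmetry, so y appears only in even powers; the x ↦ −x reflection is a symmetry, so x appears only in even powers.
(c) From the axis intercepts and sections: it meets the z-axis at z = 0 (among the integer gridlines); one y-axis crossing is at y = 0; it crosses the x-axis at the gridline x = 0.
(d) Putting this together gives p.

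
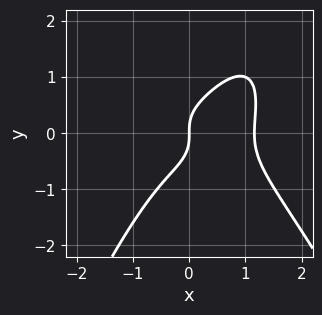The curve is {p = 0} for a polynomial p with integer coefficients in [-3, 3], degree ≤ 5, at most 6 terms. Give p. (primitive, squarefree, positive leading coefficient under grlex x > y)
The degree is 4 — a generic line meets the curve in up to 4 points.
Reading off the gridlines: one y-axis crossing is at y = 0; it crosses the x-axis at the gridline x = 0.
The integer polynomial consistent with all of this is the stated p.

3*x^4 - 2*x^3 - 2*x*y^2 + 3*y^3 - 2*x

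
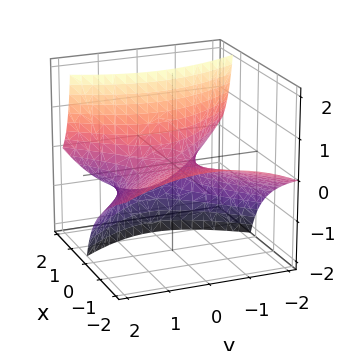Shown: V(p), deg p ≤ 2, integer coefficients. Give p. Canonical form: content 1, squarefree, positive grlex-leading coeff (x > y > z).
x^2 + 3*x*z - y^2 - 3*z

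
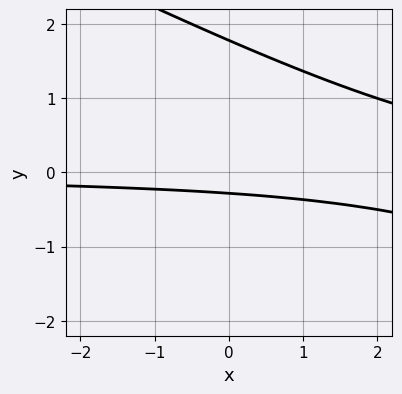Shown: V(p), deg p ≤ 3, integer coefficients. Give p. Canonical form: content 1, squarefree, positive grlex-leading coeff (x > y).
x*y + 2*y^2 - 3*y - 1

The degree is 2 — the shape is more complex than any degree-1 curve.
Checking where it meets the axes: it misses every integer gridline on the x-axis.
Assembling these constraints gives the stated polynomial.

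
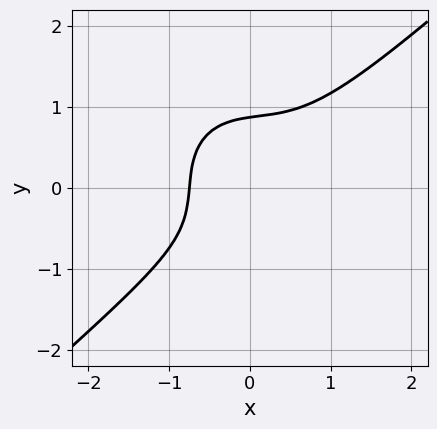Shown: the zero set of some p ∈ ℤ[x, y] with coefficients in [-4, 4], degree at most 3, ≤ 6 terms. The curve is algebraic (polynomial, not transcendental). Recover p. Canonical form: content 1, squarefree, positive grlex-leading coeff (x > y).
First, the degree is 3 — no degree-2 curve has this shape.
Finally, the integer polynomial consistent with all of this is the stated p.

3*x^3 - x^2*y - 3*y^3 + x + 2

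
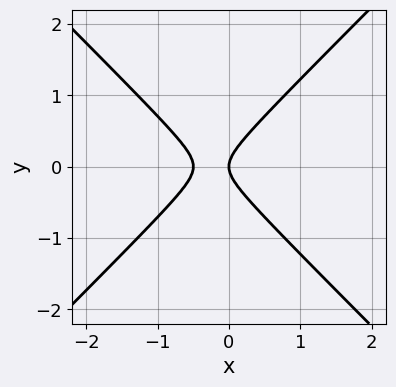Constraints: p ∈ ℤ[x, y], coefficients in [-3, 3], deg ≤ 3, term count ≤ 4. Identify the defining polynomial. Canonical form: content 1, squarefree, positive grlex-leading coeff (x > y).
First, the degree is 2 — a generic line meets the curve in up to 2 points.
Then, symmetries: the y ↦ −y reflection is a symmetry, so y appears only in even powers.
Next, observable constraints: one y-axis crossing is at y = 0; it crosses the x-axis at the gridline x = 0.
Finally, these observations pin down the coefficients.

2*x^2 - 2*y^2 + x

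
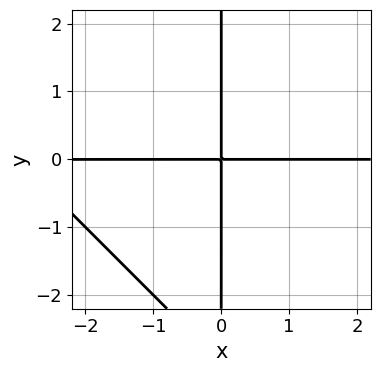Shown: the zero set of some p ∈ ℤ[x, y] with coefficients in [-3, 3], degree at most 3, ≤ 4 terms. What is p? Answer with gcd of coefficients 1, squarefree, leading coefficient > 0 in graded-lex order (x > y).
1. Degree: the shape is more complex than any degree-2 curve, so deg p = 3.
2. Against the integer gridlines: every point of the y-axis in the box is on the curve; every point of the x-axis in the box is on the curve.
3. Fitting integer coefficients to these (and the overall shape) gives p.

x^2*y + x*y^2 + 3*x*y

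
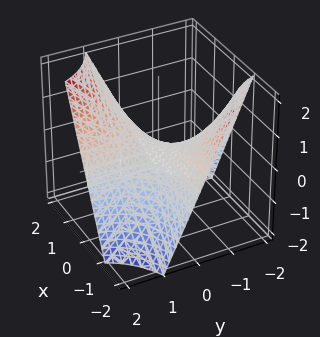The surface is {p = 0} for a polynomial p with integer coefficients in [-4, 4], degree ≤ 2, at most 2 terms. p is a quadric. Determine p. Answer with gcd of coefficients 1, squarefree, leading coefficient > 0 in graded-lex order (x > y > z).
x*y - z

1. The degree is 2 — a saddle surface; a quadric.
2. From the axis intercepts and sections: every point of the x-axis in the box is on the surface; every point of the y-axis in the box is on the surface; one z-axis crossing is at z = 0.
3. Fitting integer coefficients to these (and the overall shape) gives p.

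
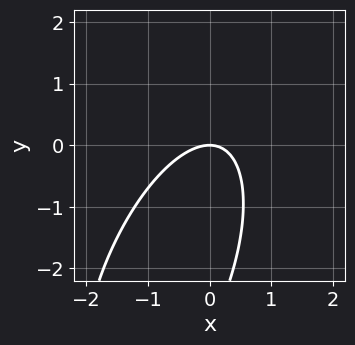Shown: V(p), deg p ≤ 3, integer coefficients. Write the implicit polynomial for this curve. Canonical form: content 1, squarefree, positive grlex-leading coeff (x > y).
3*x^2 - 2*x*y + y^2 + 3*y

Degree: the shape is more complex than any degree-1 curve, so deg p = 2.
From the visible intercepts: one x-axis crossing is at x = 0; it crosses the y-axis at the gridline y = 0.
The integer polynomial consistent with all of this is the stated p.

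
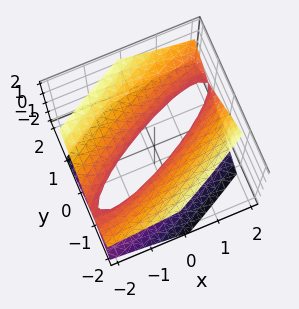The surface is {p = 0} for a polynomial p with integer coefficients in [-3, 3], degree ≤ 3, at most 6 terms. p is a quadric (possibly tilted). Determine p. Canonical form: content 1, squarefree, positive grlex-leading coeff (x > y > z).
x^2 - 3*x*y + 3*y^2 - 3*z^2 - 1

First, deg p = 2. A generic line meets the surface in up to 2 points.
Then, reading off the gridlines: it misses every integer gridline on the z-axis; the x-axis gridline crossings are at x ∈ {-1, 1}.
Finally, solving for integer coefficients yields p as stated.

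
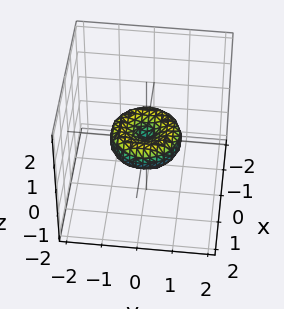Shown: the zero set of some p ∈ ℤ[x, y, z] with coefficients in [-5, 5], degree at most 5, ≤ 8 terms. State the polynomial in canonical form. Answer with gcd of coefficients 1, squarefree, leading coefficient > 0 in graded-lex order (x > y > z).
2*x^4 + 4*x^2*y^2 + 2*y^4 - 2*x^2 - 2*y^2 + 3*z^2

(a) deg p = 4. A generic line meets the surface in up to 4 points.
(b) Symmetries: rotational symmetry about the z-axis ⇒ p depends on x, y only through x² + y².
(c) From the visible intercepts: the y-axis gridline crossings are at y ∈ {-1, 0, 1}; the x-axis gridline crossings are at x ∈ {-1, 0, 1}; a circular section at z = 0 has radius exactly 1; one z-axis crossing is at z = 0.
(d) The integer polynomial consistent with all of this is the stated p.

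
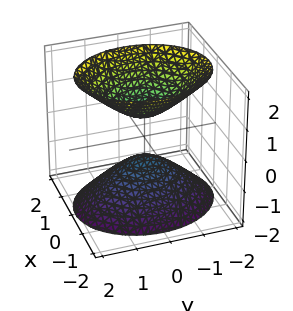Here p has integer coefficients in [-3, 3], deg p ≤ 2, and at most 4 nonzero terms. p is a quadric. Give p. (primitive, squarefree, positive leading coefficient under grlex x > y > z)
3*x^2 + 2*y^2 - 2*z^2 + 1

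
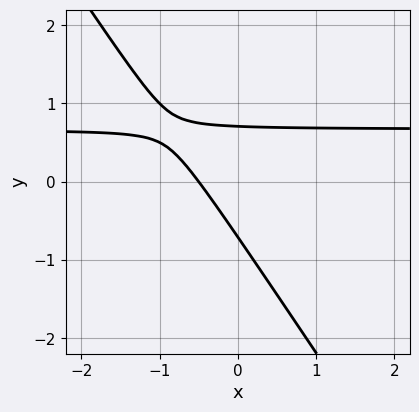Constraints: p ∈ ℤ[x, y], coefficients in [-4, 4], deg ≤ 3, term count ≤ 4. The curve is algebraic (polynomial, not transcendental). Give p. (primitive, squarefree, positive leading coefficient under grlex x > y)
The degree is 2 — a generic line meets the curve in up to 2 points.
Putting this together gives p.

3*x*y + 2*y^2 - 2*x - 1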